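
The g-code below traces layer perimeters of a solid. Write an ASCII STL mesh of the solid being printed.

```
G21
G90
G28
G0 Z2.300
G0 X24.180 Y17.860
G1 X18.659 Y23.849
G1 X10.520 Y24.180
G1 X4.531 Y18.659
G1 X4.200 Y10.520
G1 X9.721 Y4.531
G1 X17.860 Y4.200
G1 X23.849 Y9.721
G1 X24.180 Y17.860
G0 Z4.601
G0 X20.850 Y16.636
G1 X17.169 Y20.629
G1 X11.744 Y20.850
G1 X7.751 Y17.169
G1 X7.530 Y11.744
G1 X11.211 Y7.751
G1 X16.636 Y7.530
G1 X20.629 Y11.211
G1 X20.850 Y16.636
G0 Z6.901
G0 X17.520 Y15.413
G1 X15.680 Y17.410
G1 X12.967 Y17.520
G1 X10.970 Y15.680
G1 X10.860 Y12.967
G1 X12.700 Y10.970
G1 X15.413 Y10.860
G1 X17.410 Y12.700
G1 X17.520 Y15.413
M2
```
solid part
  facet normal 0.0000 0.0000 -1.0000
    outer loop
      vertex 9.297 27.510 0.000
      vertex 20.148 27.068 0.000
      vertex 27.510 19.083 0.000
    endloop
  endfacet
  facet normal 0.0000 0.0000 -1.0000
    outer loop
      vertex 1.312 20.148 0.000
      vertex 9.297 27.510 0.000
      vertex 27.510 19.083 0.000
    endloop
  endfacet
  facet normal 0.0000 0.0000 -1.0000
    outer loop
      vertex 0.870 9.297 0.000
      vertex 1.312 20.148 0.000
      vertex 27.510 19.083 0.000
    endloop
  endfacet
  facet normal 0.0000 0.0000 -1.0000
    outer loop
      vertex 8.232 1.312 0.000
      vertex 0.870 9.297 0.000
      vertex 27.510 19.083 0.000
    endloop
  endfacet
  facet normal 0.0000 0.0000 -1.0000
    outer loop
      vertex 19.083 0.870 0.000
      vertex 8.232 1.312 0.000
      vertex 27.510 19.083 0.000
    endloop
  endfacet
  facet normal 0.0000 0.0000 -1.0000
    outer loop
      vertex 27.068 8.232 0.000
      vertex 19.083 0.870 0.000
      vertex 27.510 19.083 0.000
    endloop
  endfacet
  facet normal 0.4224 0.3894 0.8185
    outer loop
      vertex 27.510 19.083 0.000
      vertex 20.148 27.068 0.000
      vertex 14.190 14.190 9.201
    endloop
  endfacet
  facet normal 0.0234 0.5740 0.8185
    outer loop
      vertex 20.148 27.068 0.000
      vertex 9.297 27.510 0.000
      vertex 14.190 14.190 9.201
    endloop
  endfacet
  facet normal -0.3894 0.4224 0.8185
    outer loop
      vertex 9.297 27.510 0.000
      vertex 1.312 20.148 0.000
      vertex 14.190 14.190 9.201
    endloop
  endfacet
  facet normal -0.5740 0.0234 0.8185
    outer loop
      vertex 1.312 20.148 0.000
      vertex 0.870 9.297 0.000
      vertex 14.190 14.190 9.201
    endloop
  endfacet
  facet normal -0.4224 -0.3894 0.8185
    outer loop
      vertex 0.870 9.297 0.000
      vertex 8.232 1.312 0.000
      vertex 14.190 14.190 9.201
    endloop
  endfacet
  facet normal -0.0234 -0.5740 0.8185
    outer loop
      vertex 8.232 1.312 0.000
      vertex 19.083 0.870 0.000
      vertex 14.190 14.190 9.201
    endloop
  endfacet
  facet normal 0.3894 -0.4224 0.8185
    outer loop
      vertex 19.083 0.870 0.000
      vertex 27.068 8.232 0.000
      vertex 14.190 14.190 9.201
    endloop
  endfacet
  facet normal 0.5740 -0.0234 0.8185
    outer loop
      vertex 27.068 8.232 0.000
      vertex 27.510 19.083 0.000
      vertex 14.190 14.190 9.201
    endloop
  endfacet
endsolid part

The G0 Z moves step by Δz≈2.300 mm. The G1 loops shrink linearly with z, so the solid tapers from its base footprint up to z≈9.2. Closing with a flat bottom cap and the tapered top and triangulating gives 14 facets — a regular 8-sided pyramid, base circumscribed radius ≈ 14.2 mm, apex at z ≈ 9.2 mm.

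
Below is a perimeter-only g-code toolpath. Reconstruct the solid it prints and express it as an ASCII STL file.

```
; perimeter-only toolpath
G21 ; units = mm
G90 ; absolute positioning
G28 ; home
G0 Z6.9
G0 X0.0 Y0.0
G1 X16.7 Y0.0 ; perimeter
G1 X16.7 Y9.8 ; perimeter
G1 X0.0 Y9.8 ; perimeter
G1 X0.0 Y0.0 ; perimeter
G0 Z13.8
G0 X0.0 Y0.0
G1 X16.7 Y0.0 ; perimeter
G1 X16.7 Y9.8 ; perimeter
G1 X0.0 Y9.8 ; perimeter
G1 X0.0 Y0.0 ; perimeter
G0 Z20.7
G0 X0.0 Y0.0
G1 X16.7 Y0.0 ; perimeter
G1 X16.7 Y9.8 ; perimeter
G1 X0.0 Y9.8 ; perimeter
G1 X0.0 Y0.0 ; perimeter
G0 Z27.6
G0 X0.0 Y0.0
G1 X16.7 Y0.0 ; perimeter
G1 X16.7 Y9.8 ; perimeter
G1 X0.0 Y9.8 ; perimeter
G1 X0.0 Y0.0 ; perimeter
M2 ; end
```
solid part
  facet normal 0.0000 0.0000 -1.0000
    outer loop
      vertex 16.7 9.8 0.0
      vertex 16.7 0.0 0.0
      vertex 0.0 0.0 0.0
    endloop
  endfacet
  facet normal 0.0000 0.0000 -1.0000
    outer loop
      vertex 0.0 9.8 0.0
      vertex 16.7 9.8 0.0
      vertex 0.0 0.0 0.0
    endloop
  endfacet
  facet normal 0.0000 0.0000 1.0000
    outer loop
      vertex 0.0 0.0 27.6
      vertex 16.7 0.0 27.6
      vertex 16.7 9.8 27.6
    endloop
  endfacet
  facet normal 0.0000 0.0000 1.0000
    outer loop
      vertex 0.0 0.0 27.6
      vertex 16.7 9.8 27.6
      vertex 0.0 9.8 27.6
    endloop
  endfacet
  facet normal 0.0000 -1.0000 0.0000
    outer loop
      vertex 0.0 0.0 0.0
      vertex 16.7 0.0 0.0
      vertex 16.7 0.0 27.6
    endloop
  endfacet
  facet normal 0.0000 -1.0000 0.0000
    outer loop
      vertex 0.0 0.0 0.0
      vertex 16.7 0.0 27.6
      vertex 0.0 0.0 27.6
    endloop
  endfacet
  facet normal 0.0000 1.0000 0.0000
    outer loop
      vertex 16.7 9.8 27.6
      vertex 16.7 9.8 0.0
      vertex 0.0 9.8 0.0
    endloop
  endfacet
  facet normal 0.0000 1.0000 0.0000
    outer loop
      vertex 0.0 9.8 27.6
      vertex 16.7 9.8 27.6
      vertex 0.0 9.8 0.0
    endloop
  endfacet
  facet normal -1.0000 0.0000 0.0000
    outer loop
      vertex 0.0 9.8 27.6
      vertex 0.0 9.8 0.0
      vertex 0.0 0.0 0.0
    endloop
  endfacet
  facet normal -1.0000 0.0000 0.0000
    outer loop
      vertex 0.0 0.0 27.6
      vertex 0.0 9.8 27.6
      vertex 0.0 0.0 0.0
    endloop
  endfacet
  facet normal 1.0000 0.0000 0.0000
    outer loop
      vertex 16.7 0.0 0.0
      vertex 16.7 9.8 0.0
      vertex 16.7 9.8 27.6
    endloop
  endfacet
  facet normal 1.0000 0.0000 0.0000
    outer loop
      vertex 16.7 0.0 0.0
      vertex 16.7 9.8 27.6
      vertex 16.7 0.0 27.6
    endloop
  endfacet
endsolid part

The G0 Z moves step by Δz≈6.9 mm. Every layer's G1 loop is the same polygon, so the solid is a straight extrusion of it from z=0 to z≈27.6. Closing with flat bottom and top caps and triangulating gives 12 facets — a rectangular box, roughly 16.7 × 9.8 mm footprint and 27.6 mm tall.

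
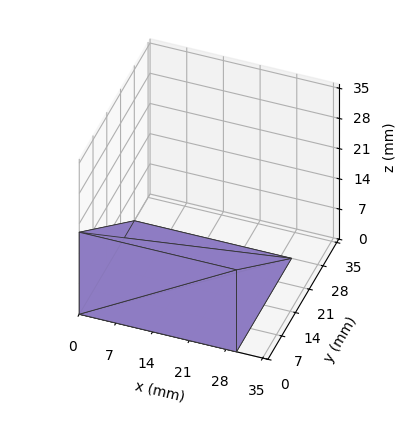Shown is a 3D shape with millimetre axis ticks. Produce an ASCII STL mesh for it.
Reading the render: the shape is a wedge (ramp): 30 × 28 mm base, rising to 19 mm along the y=0 edge and sloping linearly to z=0 at y=28 (dimensions read to the nearest mm from the axis ticks). For the STL, each face is triangulated and given an outward normal.

solid part
  facet normal 0.0000 0.0000 -1.0000
    outer loop
      vertex 30.00 28.00 0.00
      vertex 30.00 0.00 0.00
      vertex 0.00 0.00 0.00
    endloop
  endfacet
  facet normal 0.0000 0.0000 -1.0000
    outer loop
      vertex 0.00 28.00 0.00
      vertex 30.00 28.00 0.00
      vertex 0.00 0.00 0.00
    endloop
  endfacet
  facet normal 0.0000 -1.0000 0.0000
    outer loop
      vertex 0.00 0.00 0.00
      vertex 30.00 0.00 0.00
      vertex 30.00 0.00 19.00
    endloop
  endfacet
  facet normal 0.0000 -1.0000 0.0000
    outer loop
      vertex 0.00 0.00 0.00
      vertex 30.00 0.00 19.00
      vertex 0.00 0.00 19.00
    endloop
  endfacet
  facet normal 0.0000 0.5615 0.8275
    outer loop
      vertex 0.00 0.00 19.00
      vertex 30.00 0.00 19.00
      vertex 30.00 28.00 0.00
    endloop
  endfacet
  facet normal 0.0000 0.5615 0.8275
    outer loop
      vertex 0.00 0.00 19.00
      vertex 30.00 28.00 0.00
      vertex 0.00 28.00 0.00
    endloop
  endfacet
  facet normal -1.0000 0.0000 0.0000
    outer loop
      vertex 0.00 0.00 19.00
      vertex 0.00 28.00 0.00
      vertex 0.00 0.00 0.00
    endloop
  endfacet
  facet normal 1.0000 0.0000 0.0000
    outer loop
      vertex 30.00 0.00 0.00
      vertex 30.00 28.00 0.00
      vertex 30.00 0.00 19.00
    endloop
  endfacet
endsolid part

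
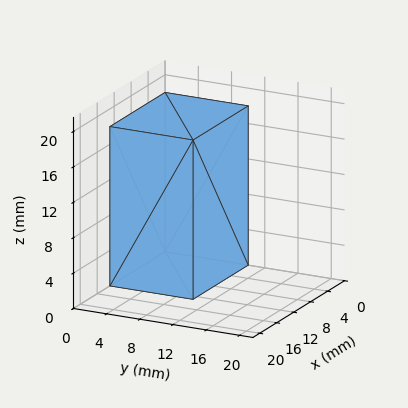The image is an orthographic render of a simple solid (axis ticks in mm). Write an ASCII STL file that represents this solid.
Reading the render: the shape is a rectangular box, roughly 13 × 10 mm footprint and 18 mm tall (dimensions read to the nearest mm from the axis ticks). For the STL, each face is triangulated and given an outward normal.

solid part
  facet normal 0.0000 0.0000 -1.0000
    outer loop
      vertex 13.000 10.000 0.000
      vertex 13.000 0.000 0.000
      vertex 0.000 0.000 0.000
    endloop
  endfacet
  facet normal 0.0000 0.0000 -1.0000
    outer loop
      vertex 0.000 10.000 0.000
      vertex 13.000 10.000 0.000
      vertex 0.000 0.000 0.000
    endloop
  endfacet
  facet normal 0.0000 0.0000 1.0000
    outer loop
      vertex 0.000 0.000 18.000
      vertex 13.000 0.000 18.000
      vertex 13.000 10.000 18.000
    endloop
  endfacet
  facet normal 0.0000 0.0000 1.0000
    outer loop
      vertex 0.000 0.000 18.000
      vertex 13.000 10.000 18.000
      vertex 0.000 10.000 18.000
    endloop
  endfacet
  facet normal 0.0000 -1.0000 0.0000
    outer loop
      vertex 0.000 0.000 0.000
      vertex 13.000 0.000 0.000
      vertex 13.000 0.000 18.000
    endloop
  endfacet
  facet normal 0.0000 -1.0000 0.0000
    outer loop
      vertex 0.000 0.000 0.000
      vertex 13.000 0.000 18.000
      vertex 0.000 0.000 18.000
    endloop
  endfacet
  facet normal 0.0000 1.0000 0.0000
    outer loop
      vertex 13.000 10.000 18.000
      vertex 13.000 10.000 0.000
      vertex 0.000 10.000 0.000
    endloop
  endfacet
  facet normal 0.0000 1.0000 0.0000
    outer loop
      vertex 0.000 10.000 18.000
      vertex 13.000 10.000 18.000
      vertex 0.000 10.000 0.000
    endloop
  endfacet
  facet normal -1.0000 0.0000 0.0000
    outer loop
      vertex 0.000 10.000 18.000
      vertex 0.000 10.000 0.000
      vertex 0.000 0.000 0.000
    endloop
  endfacet
  facet normal -1.0000 0.0000 0.0000
    outer loop
      vertex 0.000 0.000 18.000
      vertex 0.000 10.000 18.000
      vertex 0.000 0.000 0.000
    endloop
  endfacet
  facet normal 1.0000 0.0000 0.0000
    outer loop
      vertex 13.000 0.000 0.000
      vertex 13.000 10.000 0.000
      vertex 13.000 10.000 18.000
    endloop
  endfacet
  facet normal 1.0000 0.0000 0.0000
    outer loop
      vertex 13.000 0.000 0.000
      vertex 13.000 10.000 18.000
      vertex 13.000 0.000 18.000
    endloop
  endfacet
endsolid part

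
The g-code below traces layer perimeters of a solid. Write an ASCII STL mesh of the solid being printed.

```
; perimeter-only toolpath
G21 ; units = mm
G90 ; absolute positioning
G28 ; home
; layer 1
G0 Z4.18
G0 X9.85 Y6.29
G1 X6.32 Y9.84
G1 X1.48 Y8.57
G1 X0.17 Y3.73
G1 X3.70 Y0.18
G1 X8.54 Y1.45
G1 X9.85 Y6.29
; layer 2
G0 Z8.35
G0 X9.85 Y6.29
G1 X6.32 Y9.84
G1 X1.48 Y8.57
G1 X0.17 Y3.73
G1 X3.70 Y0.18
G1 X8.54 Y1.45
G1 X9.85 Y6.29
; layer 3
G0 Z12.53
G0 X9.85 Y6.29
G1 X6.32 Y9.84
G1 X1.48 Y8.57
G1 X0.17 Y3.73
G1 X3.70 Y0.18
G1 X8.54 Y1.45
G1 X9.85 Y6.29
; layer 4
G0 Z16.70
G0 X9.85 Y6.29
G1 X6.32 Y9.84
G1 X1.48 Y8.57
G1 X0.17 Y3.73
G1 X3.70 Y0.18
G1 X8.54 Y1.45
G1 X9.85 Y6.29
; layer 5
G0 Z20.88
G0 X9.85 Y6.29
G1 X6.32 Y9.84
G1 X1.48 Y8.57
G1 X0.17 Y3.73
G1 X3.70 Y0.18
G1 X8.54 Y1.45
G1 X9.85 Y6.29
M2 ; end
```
solid part
  facet normal 0.0000 0.0000 -1.0000
    outer loop
      vertex 1.48 8.57 0.00
      vertex 6.32 9.84 0.00
      vertex 9.85 6.29 0.00
    endloop
  endfacet
  facet normal 0.0000 0.0000 -1.0000
    outer loop
      vertex 0.17 3.73 0.00
      vertex 1.48 8.57 0.00
      vertex 9.85 6.29 0.00
    endloop
  endfacet
  facet normal 0.0000 0.0000 -1.0000
    outer loop
      vertex 3.70 0.18 0.00
      vertex 0.17 3.73 0.00
      vertex 9.85 6.29 0.00
    endloop
  endfacet
  facet normal 0.0000 0.0000 -1.0000
    outer loop
      vertex 8.54 1.45 0.00
      vertex 3.70 0.18 0.00
      vertex 9.85 6.29 0.00
    endloop
  endfacet
  facet normal 0.0000 0.0000 1.0000
    outer loop
      vertex 9.85 6.29 20.88
      vertex 6.32 9.84 20.88
      vertex 1.48 8.57 20.88
    endloop
  endfacet
  facet normal 0.0000 0.0000 1.0000
    outer loop
      vertex 9.85 6.29 20.88
      vertex 1.48 8.57 20.88
      vertex 0.17 3.73 20.88
    endloop
  endfacet
  facet normal 0.0000 0.0000 1.0000
    outer loop
      vertex 9.85 6.29 20.88
      vertex 0.17 3.73 20.88
      vertex 3.70 0.18 20.88
    endloop
  endfacet
  facet normal 0.0000 0.0000 1.0000
    outer loop
      vertex 9.85 6.29 20.88
      vertex 3.70 0.18 20.88
      vertex 8.54 1.45 20.88
    endloop
  endfacet
  facet normal 0.7091 0.7051 0.0000
    outer loop
      vertex 9.85 6.29 0.00
      vertex 6.32 9.84 0.00
      vertex 6.32 9.84 20.88
    endloop
  endfacet
  facet normal 0.7091 0.7051 0.0000
    outer loop
      vertex 9.85 6.29 0.00
      vertex 6.32 9.84 20.88
      vertex 9.85 6.29 20.88
    endloop
  endfacet
  facet normal -0.2538 0.9673 0.0000
    outer loop
      vertex 6.32 9.84 0.00
      vertex 1.48 8.57 0.00
      vertex 1.48 8.57 20.88
    endloop
  endfacet
  facet normal -0.2538 0.9673 0.0000
    outer loop
      vertex 6.32 9.84 0.00
      vertex 1.48 8.57 20.88
      vertex 6.32 9.84 20.88
    endloop
  endfacet
  facet normal -0.9653 0.2613 0.0000
    outer loop
      vertex 1.48 8.57 0.00
      vertex 0.17 3.73 0.00
      vertex 0.17 3.73 20.88
    endloop
  endfacet
  facet normal -0.9653 0.2613 0.0000
    outer loop
      vertex 1.48 8.57 0.00
      vertex 0.17 3.73 20.88
      vertex 1.48 8.57 20.88
    endloop
  endfacet
  facet normal -0.7091 -0.7051 0.0000
    outer loop
      vertex 0.17 3.73 0.00
      vertex 3.70 0.18 0.00
      vertex 3.70 0.18 20.88
    endloop
  endfacet
  facet normal -0.7091 -0.7051 0.0000
    outer loop
      vertex 0.17 3.73 0.00
      vertex 3.70 0.18 20.88
      vertex 0.17 3.73 20.88
    endloop
  endfacet
  facet normal 0.2538 -0.9673 0.0000
    outer loop
      vertex 3.70 0.18 0.00
      vertex 8.54 1.45 0.00
      vertex 8.54 1.45 20.88
    endloop
  endfacet
  facet normal 0.2538 -0.9673 0.0000
    outer loop
      vertex 3.70 0.18 0.00
      vertex 8.54 1.45 20.88
      vertex 3.70 0.18 20.88
    endloop
  endfacet
  facet normal 0.9653 -0.2613 0.0000
    outer loop
      vertex 8.54 1.45 0.00
      vertex 9.85 6.29 0.00
      vertex 9.85 6.29 20.88
    endloop
  endfacet
  facet normal 0.9653 -0.2613 0.0000
    outer loop
      vertex 8.54 1.45 0.00
      vertex 9.85 6.29 20.88
      vertex 8.54 1.45 20.88
    endloop
  endfacet
endsolid part

The G0 Z moves step by Δz≈4.18 mm. Every layer's G1 loop is the same polygon, so the solid is a straight extrusion of it from z=0 to z≈20.9. Closing with flat bottom and top caps and triangulating gives 20 facets — a regular 6-sided prism (a cylinder approximated with 6 flat sides), circumscribed radius ≈ 5.01 mm, height ≈ 20.9 mm.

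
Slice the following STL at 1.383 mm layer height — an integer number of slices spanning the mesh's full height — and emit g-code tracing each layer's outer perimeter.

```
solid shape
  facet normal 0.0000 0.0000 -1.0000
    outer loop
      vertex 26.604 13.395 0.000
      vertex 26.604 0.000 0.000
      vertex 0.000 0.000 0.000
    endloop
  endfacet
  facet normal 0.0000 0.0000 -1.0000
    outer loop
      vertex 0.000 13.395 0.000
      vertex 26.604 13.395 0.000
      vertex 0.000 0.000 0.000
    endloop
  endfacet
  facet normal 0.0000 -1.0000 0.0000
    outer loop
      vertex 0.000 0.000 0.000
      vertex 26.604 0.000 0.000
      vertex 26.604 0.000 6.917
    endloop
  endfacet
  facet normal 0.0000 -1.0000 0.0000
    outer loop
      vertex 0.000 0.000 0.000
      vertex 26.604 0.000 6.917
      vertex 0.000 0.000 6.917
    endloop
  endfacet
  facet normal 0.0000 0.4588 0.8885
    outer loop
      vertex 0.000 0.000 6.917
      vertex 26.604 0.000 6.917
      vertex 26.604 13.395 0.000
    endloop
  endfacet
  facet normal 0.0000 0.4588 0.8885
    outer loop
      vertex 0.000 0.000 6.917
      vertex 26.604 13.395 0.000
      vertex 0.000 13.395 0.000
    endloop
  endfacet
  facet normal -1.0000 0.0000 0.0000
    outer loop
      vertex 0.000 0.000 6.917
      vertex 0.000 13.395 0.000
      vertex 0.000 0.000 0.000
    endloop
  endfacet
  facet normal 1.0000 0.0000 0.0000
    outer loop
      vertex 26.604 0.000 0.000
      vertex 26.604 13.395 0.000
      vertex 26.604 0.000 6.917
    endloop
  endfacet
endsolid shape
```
; perimeter-only toolpath
G21 ; units = mm
G90 ; absolute positioning
G28 ; home
; layer 1
G0 Z1.383
G0 X0.000 Y0.000
G1 X26.604 Y0.000
G1 X26.604 Y10.716
G1 X0.000 Y10.716
G1 X0.000 Y0.000
; layer 2
G0 Z2.767
G0 X0.000 Y0.000
G1 X26.604 Y0.000
G1 X26.604 Y8.037
G1 X0.000 Y8.037
G1 X0.000 Y0.000
; layer 3
G0 Z4.150
G0 X0.000 Y0.000
G1 X26.604 Y0.000
G1 X26.604 Y5.358
G1 X0.000 Y5.358
G1 X0.000 Y0.000
; layer 4
G0 Z5.534
G0 X0.000 Y0.000
G1 X26.604 Y0.000
G1 X26.604 Y2.679
G1 X0.000 Y2.679
G1 X0.000 Y0.000
M2 ; end

The solid is a wedge (ramp): 26.6 × 13.4 mm base, rising to 6.92 mm along the y=0 edge and sloping linearly to z=0 at y=13.4. Slicing at Δz = 1.383 mm — 5 equal slices spanning the solid's height, so layer i sits at z = i·h/5 — gives 4 non-empty perimeters. Each is a 4-segment closed polygon; G0 lifts to the layer z and rapids to the start vertex, then G1 traces the edges. The cross-section shrinks linearly with z (the slice at the apex is degenerate and omitted).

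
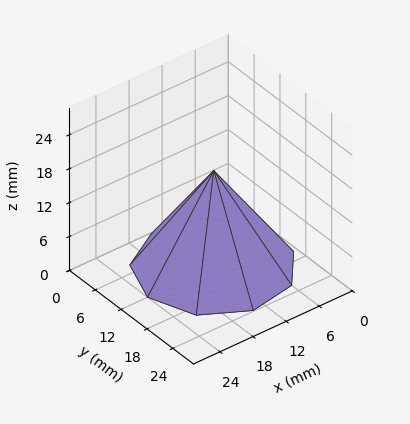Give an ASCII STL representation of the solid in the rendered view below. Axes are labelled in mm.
Reading the render: the shape is a regular 9-sided pyramid, base circumscribed radius ≈ 12 mm, apex at z ≈ 17 mm (dimensions read to the nearest mm from the axis ticks). For the STL, each face is triangulated and given an outward normal.

solid part
  facet normal 0.0000 0.0000 -1.0000
    outer loop
      vertex 14.084 23.818 0.000
      vertex 21.193 19.713 0.000
      vertex 24.000 12.000 0.000
    endloop
  endfacet
  facet normal 0.0000 0.0000 -1.0000
    outer loop
      vertex 6.000 22.392 0.000
      vertex 14.084 23.818 0.000
      vertex 24.000 12.000 0.000
    endloop
  endfacet
  facet normal 0.0000 0.0000 -1.0000
    outer loop
      vertex 0.724 16.104 0.000
      vertex 6.000 22.392 0.000
      vertex 24.000 12.000 0.000
    endloop
  endfacet
  facet normal 0.0000 0.0000 -1.0000
    outer loop
      vertex 0.724 7.896 0.000
      vertex 0.724 16.104 0.000
      vertex 24.000 12.000 0.000
    endloop
  endfacet
  facet normal 0.0000 0.0000 -1.0000
    outer loop
      vertex 6.000 1.608 0.000
      vertex 0.724 7.896 0.000
      vertex 24.000 12.000 0.000
    endloop
  endfacet
  facet normal 0.0000 0.0000 -1.0000
    outer loop
      vertex 14.084 0.182 0.000
      vertex 6.000 1.608 0.000
      vertex 24.000 12.000 0.000
    endloop
  endfacet
  facet normal 0.0000 0.0000 -1.0000
    outer loop
      vertex 21.193 4.287 0.000
      vertex 14.084 0.182 0.000
      vertex 24.000 12.000 0.000
    endloop
  endfacet
  facet normal 0.7831 0.2850 0.5528
    outer loop
      vertex 24.000 12.000 0.000
      vertex 21.193 19.713 0.000
      vertex 12.000 12.000 17.000
    endloop
  endfacet
  facet normal 0.4167 0.7217 0.5528
    outer loop
      vertex 21.193 19.713 0.000
      vertex 14.084 23.818 0.000
      vertex 12.000 12.000 17.000
    endloop
  endfacet
  facet normal -0.1448 0.8207 0.5528
    outer loop
      vertex 14.084 23.818 0.000
      vertex 6.000 22.392 0.000
      vertex 12.000 12.000 17.000
    endloop
  endfacet
  facet normal -0.6384 0.5356 0.5528
    outer loop
      vertex 6.000 22.392 0.000
      vertex 0.724 16.104 0.000
      vertex 12.000 12.000 17.000
    endloop
  endfacet
  facet normal -0.8333 0.0000 0.5528
    outer loop
      vertex 0.724 16.104 0.000
      vertex 0.724 7.896 0.000
      vertex 12.000 12.000 17.000
    endloop
  endfacet
  facet normal -0.6384 -0.5356 0.5528
    outer loop
      vertex 0.724 7.896 0.000
      vertex 6.000 1.608 0.000
      vertex 12.000 12.000 17.000
    endloop
  endfacet
  facet normal -0.1448 -0.8207 0.5528
    outer loop
      vertex 6.000 1.608 0.000
      vertex 14.084 0.182 0.000
      vertex 12.000 12.000 17.000
    endloop
  endfacet
  facet normal 0.4167 -0.7217 0.5528
    outer loop
      vertex 14.084 0.182 0.000
      vertex 21.193 4.287 0.000
      vertex 12.000 12.000 17.000
    endloop
  endfacet
  facet normal 0.7831 -0.2850 0.5528
    outer loop
      vertex 21.193 4.287 0.000
      vertex 24.000 12.000 0.000
      vertex 12.000 12.000 17.000
    endloop
  endfacet
endsolid part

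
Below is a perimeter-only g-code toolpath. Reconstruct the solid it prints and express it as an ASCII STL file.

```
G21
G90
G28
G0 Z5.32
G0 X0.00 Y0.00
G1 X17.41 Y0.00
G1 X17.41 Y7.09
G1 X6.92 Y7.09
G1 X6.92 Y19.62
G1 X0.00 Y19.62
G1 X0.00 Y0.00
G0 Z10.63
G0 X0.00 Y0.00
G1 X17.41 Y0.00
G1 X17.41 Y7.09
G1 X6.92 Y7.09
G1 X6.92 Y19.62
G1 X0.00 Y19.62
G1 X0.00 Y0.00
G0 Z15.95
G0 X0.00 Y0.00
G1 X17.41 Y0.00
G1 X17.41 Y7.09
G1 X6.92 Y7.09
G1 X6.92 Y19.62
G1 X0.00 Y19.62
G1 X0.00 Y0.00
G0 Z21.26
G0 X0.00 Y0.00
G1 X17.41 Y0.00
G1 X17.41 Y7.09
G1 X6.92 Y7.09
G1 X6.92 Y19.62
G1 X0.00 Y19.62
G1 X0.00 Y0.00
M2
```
solid part
  facet normal 0.0000 0.0000 -1.0000
    outer loop
      vertex 17.41 7.09 0.00
      vertex 17.41 0.00 0.00
      vertex 0.00 0.00 0.00
    endloop
  endfacet
  facet normal 0.0000 0.0000 -1.0000
    outer loop
      vertex 6.92 7.09 0.00
      vertex 17.41 7.09 0.00
      vertex 0.00 0.00 0.00
    endloop
  endfacet
  facet normal 0.0000 0.0000 -1.0000
    outer loop
      vertex 6.92 19.62 0.00
      vertex 6.92 7.09 0.00
      vertex 0.00 0.00 0.00
    endloop
  endfacet
  facet normal 0.0000 0.0000 -1.0000
    outer loop
      vertex 0.00 19.62 0.00
      vertex 6.92 19.62 0.00
      vertex 0.00 0.00 0.00
    endloop
  endfacet
  facet normal 0.0000 0.0000 1.0000
    outer loop
      vertex 0.00 0.00 21.26
      vertex 17.41 0.00 21.26
      vertex 17.41 7.09 21.26
    endloop
  endfacet
  facet normal 0.0000 0.0000 1.0000
    outer loop
      vertex 0.00 0.00 21.26
      vertex 17.41 7.09 21.26
      vertex 6.92 7.09 21.26
    endloop
  endfacet
  facet normal 0.0000 0.0000 1.0000
    outer loop
      vertex 0.00 0.00 21.26
      vertex 6.92 7.09 21.26
      vertex 6.92 19.62 21.26
    endloop
  endfacet
  facet normal 0.0000 0.0000 1.0000
    outer loop
      vertex 0.00 0.00 21.26
      vertex 6.92 19.62 21.26
      vertex 0.00 19.62 21.26
    endloop
  endfacet
  facet normal 0.0000 -1.0000 0.0000
    outer loop
      vertex 0.00 0.00 0.00
      vertex 17.41 0.00 0.00
      vertex 17.41 0.00 21.26
    endloop
  endfacet
  facet normal 0.0000 -1.0000 0.0000
    outer loop
      vertex 0.00 0.00 0.00
      vertex 17.41 0.00 21.26
      vertex 0.00 0.00 21.26
    endloop
  endfacet
  facet normal 1.0000 0.0000 0.0000
    outer loop
      vertex 17.41 0.00 0.00
      vertex 17.41 7.09 0.00
      vertex 17.41 7.09 21.26
    endloop
  endfacet
  facet normal 1.0000 0.0000 0.0000
    outer loop
      vertex 17.41 0.00 0.00
      vertex 17.41 7.09 21.26
      vertex 17.41 0.00 21.26
    endloop
  endfacet
  facet normal 0.0000 1.0000 0.0000
    outer loop
      vertex 17.41 7.09 0.00
      vertex 6.92 7.09 0.00
      vertex 6.92 7.09 21.26
    endloop
  endfacet
  facet normal 0.0000 1.0000 0.0000
    outer loop
      vertex 17.41 7.09 0.00
      vertex 6.92 7.09 21.26
      vertex 17.41 7.09 21.26
    endloop
  endfacet
  facet normal 1.0000 0.0000 0.0000
    outer loop
      vertex 6.92 7.09 0.00
      vertex 6.92 19.62 0.00
      vertex 6.92 19.62 21.26
    endloop
  endfacet
  facet normal 1.0000 0.0000 0.0000
    outer loop
      vertex 6.92 7.09 0.00
      vertex 6.92 19.62 21.26
      vertex 6.92 7.09 21.26
    endloop
  endfacet
  facet normal 0.0000 1.0000 0.0000
    outer loop
      vertex 6.92 19.62 0.00
      vertex 0.00 19.62 0.00
      vertex 0.00 19.62 21.26
    endloop
  endfacet
  facet normal 0.0000 1.0000 0.0000
    outer loop
      vertex 6.92 19.62 0.00
      vertex 0.00 19.62 21.26
      vertex 6.92 19.62 21.26
    endloop
  endfacet
  facet normal -1.0000 0.0000 0.0000
    outer loop
      vertex 0.00 19.62 0.00
      vertex 0.00 0.00 0.00
      vertex 0.00 0.00 21.26
    endloop
  endfacet
  facet normal -1.0000 0.0000 0.0000
    outer loop
      vertex 0.00 19.62 0.00
      vertex 0.00 0.00 21.26
      vertex 0.00 19.62 21.26
    endloop
  endfacet
endsolid part

The G0 Z moves step by Δz≈5.32 mm. Every layer's G1 loop is the same polygon, so the solid is a straight extrusion of it from z=0 to z≈21.3. Closing with flat bottom and top caps and triangulating gives 20 facets — an L-shaped prism: outer 17.4 × 19.6 mm, arm thicknesses ≈ 7.09 mm (horizontal) and 6.92 mm (vertical), extruded 21.3 mm in z.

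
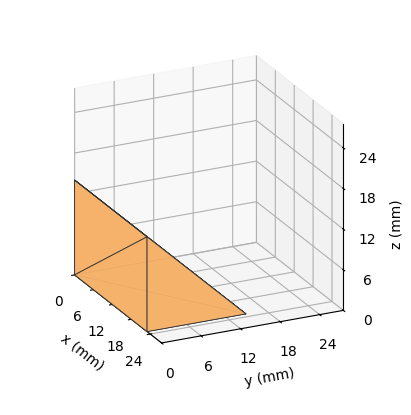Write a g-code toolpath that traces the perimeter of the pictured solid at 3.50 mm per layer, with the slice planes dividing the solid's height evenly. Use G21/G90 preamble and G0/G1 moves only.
Reading the render: the shape is a wedge (ramp): 23 × 15 mm base, rising to 14 mm along the y=0 edge and sloping linearly to z=0 at y=15 (dimensions read to the nearest mm from the axis ticks). For the g-code, the solid's height is divided into equal slices at the stated Δz and each level perimeter traced with G1 moves after a G0 lift.

; perimeter-only toolpath
G21 ; units = mm
G90 ; absolute positioning
G28 ; home
; layer 1
G0 Z3.50
G0 X0.00 Y0.00
G1 X23.00 Y0.00
G1 X23.00 Y11.25
G1 X0.00 Y11.25
G1 X0.00 Y0.00
; layer 2
G0 Z7.00
G0 X0.00 Y0.00
G1 X23.00 Y0.00
G1 X23.00 Y7.50
G1 X0.00 Y7.50
G1 X0.00 Y0.00
; layer 3
G0 Z10.50
G0 X0.00 Y0.00
G1 X23.00 Y0.00
G1 X23.00 Y3.75
G1 X0.00 Y3.75
G1 X0.00 Y0.00
M2 ; end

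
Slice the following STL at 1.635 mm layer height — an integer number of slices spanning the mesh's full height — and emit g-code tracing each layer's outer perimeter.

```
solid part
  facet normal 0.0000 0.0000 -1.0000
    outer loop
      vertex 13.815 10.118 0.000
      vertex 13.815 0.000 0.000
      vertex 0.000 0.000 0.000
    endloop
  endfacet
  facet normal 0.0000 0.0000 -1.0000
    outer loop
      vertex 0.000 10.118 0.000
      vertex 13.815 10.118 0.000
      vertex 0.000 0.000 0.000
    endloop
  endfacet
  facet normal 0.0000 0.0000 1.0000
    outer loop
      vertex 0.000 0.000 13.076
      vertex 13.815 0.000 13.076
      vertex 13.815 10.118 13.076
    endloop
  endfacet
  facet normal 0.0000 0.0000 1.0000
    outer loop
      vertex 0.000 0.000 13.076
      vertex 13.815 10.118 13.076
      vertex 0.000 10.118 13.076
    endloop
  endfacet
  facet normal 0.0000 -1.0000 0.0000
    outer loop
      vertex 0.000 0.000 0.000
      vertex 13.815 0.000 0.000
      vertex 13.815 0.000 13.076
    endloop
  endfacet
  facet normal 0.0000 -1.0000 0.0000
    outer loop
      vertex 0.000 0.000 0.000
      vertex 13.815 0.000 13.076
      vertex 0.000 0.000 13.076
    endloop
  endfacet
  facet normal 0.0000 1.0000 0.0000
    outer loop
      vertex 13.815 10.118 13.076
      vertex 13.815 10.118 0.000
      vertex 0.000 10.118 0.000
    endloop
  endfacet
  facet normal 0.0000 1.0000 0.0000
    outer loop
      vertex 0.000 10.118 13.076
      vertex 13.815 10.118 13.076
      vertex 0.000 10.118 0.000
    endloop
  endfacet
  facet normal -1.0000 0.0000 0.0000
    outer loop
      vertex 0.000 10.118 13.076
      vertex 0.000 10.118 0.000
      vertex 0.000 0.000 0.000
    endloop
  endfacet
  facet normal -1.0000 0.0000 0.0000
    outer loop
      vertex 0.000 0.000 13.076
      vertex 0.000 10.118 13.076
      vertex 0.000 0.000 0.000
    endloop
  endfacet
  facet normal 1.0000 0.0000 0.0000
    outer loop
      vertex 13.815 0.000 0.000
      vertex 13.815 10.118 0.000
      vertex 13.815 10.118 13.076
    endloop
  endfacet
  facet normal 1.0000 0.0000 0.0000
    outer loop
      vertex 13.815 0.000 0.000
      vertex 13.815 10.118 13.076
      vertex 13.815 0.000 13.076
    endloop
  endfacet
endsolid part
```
; perimeter-only toolpath
G21 ; units = mm
G90 ; absolute positioning
G28 ; home
; layer 1
G0 Z1.635
G0 X0.000 Y0.000
G1 X13.815 Y0.000
G1 X13.815 Y10.118
G1 X0.000 Y10.118
G1 X0.000 Y0.000
; layer 2
G0 Z3.269
G0 X0.000 Y0.000
G1 X13.815 Y0.000
G1 X13.815 Y10.118
G1 X0.000 Y10.118
G1 X0.000 Y0.000
; layer 3
G0 Z4.904
G0 X0.000 Y0.000
G1 X13.815 Y0.000
G1 X13.815 Y10.118
G1 X0.000 Y10.118
G1 X0.000 Y0.000
; layer 4
G0 Z6.538
G0 X0.000 Y0.000
G1 X13.815 Y0.000
G1 X13.815 Y10.118
G1 X0.000 Y10.118
G1 X0.000 Y0.000
; layer 5
G0 Z8.172
G0 X0.000 Y0.000
G1 X13.815 Y0.000
G1 X13.815 Y10.118
G1 X0.000 Y10.118
G1 X0.000 Y0.000
; layer 6
G0 Z9.807
G0 X0.000 Y0.000
G1 X13.815 Y0.000
G1 X13.815 Y10.118
G1 X0.000 Y10.118
G1 X0.000 Y0.000
; layer 7
G0 Z11.442
G0 X0.000 Y0.000
G1 X13.815 Y0.000
G1 X13.815 Y10.118
G1 X0.000 Y10.118
G1 X0.000 Y0.000
; layer 8
G0 Z13.076
G0 X0.000 Y0.000
G1 X13.815 Y0.000
G1 X13.815 Y10.118
G1 X0.000 Y10.118
G1 X0.000 Y0.000
M2 ; end

The solid is a rectangular box, roughly 13.8 × 10.1 mm footprint and 13.1 mm tall. Slicing at Δz = 1.635 mm — 8 equal slices spanning the solid's height, so layer i sits at z = i·h/8 — gives 8 non-empty perimeters. Each is a 4-segment closed polygon; G0 lifts to the layer z and rapids to the start vertex, then G1 traces the edges.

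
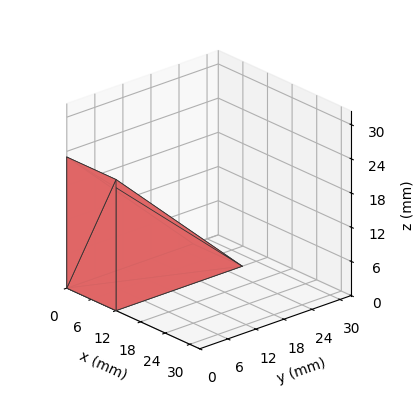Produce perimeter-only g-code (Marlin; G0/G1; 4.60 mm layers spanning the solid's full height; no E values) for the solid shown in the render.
Reading the render: the shape is a wedge (ramp): 12 × 27 mm base, rising to 23 mm along the y=0 edge and sloping linearly to z=0 at y=27 (dimensions read to the nearest mm from the axis ticks). For the g-code, the solid's height is divided into equal slices at the stated Δz and each level perimeter traced with G1 moves after a G0 lift.

; perimeter-only toolpath
G21 ; units = mm
G90 ; absolute positioning
G28 ; home
; layer 1
G0 Z4.60
G0 X0.00 Y0.00
G1 X12.00 Y0.00
G1 X12.00 Y21.60
G1 X0.00 Y21.60
G1 X0.00 Y0.00
; layer 2
G0 Z9.20
G0 X0.00 Y0.00
G1 X12.00 Y0.00
G1 X12.00 Y16.20
G1 X0.00 Y16.20
G1 X0.00 Y0.00
; layer 3
G0 Z13.80
G0 X0.00 Y0.00
G1 X12.00 Y0.00
G1 X12.00 Y10.80
G1 X0.00 Y10.80
G1 X0.00 Y0.00
; layer 4
G0 Z18.40
G0 X0.00 Y0.00
G1 X12.00 Y0.00
G1 X12.00 Y5.40
G1 X0.00 Y5.40
G1 X0.00 Y0.00
M2 ; end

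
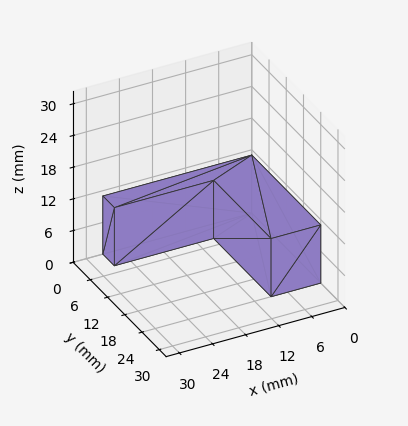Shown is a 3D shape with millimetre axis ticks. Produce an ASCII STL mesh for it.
Reading the render: the shape is an L-shaped prism: outer 27 × 24 mm, arm thicknesses ≈ 4 mm (horizontal) and 9 mm (vertical), extruded 11 mm in z (dimensions read to the nearest mm from the axis ticks). For the STL, each face is triangulated and given an outward normal.

solid part
  facet normal 0.0000 0.0000 -1.0000
    outer loop
      vertex 27.0 4.0 0.0
      vertex 27.0 0.0 0.0
      vertex 0.0 0.0 0.0
    endloop
  endfacet
  facet normal 0.0000 0.0000 -1.0000
    outer loop
      vertex 9.0 4.0 0.0
      vertex 27.0 4.0 0.0
      vertex 0.0 0.0 0.0
    endloop
  endfacet
  facet normal 0.0000 0.0000 -1.0000
    outer loop
      vertex 9.0 24.0 0.0
      vertex 9.0 4.0 0.0
      vertex 0.0 0.0 0.0
    endloop
  endfacet
  facet normal 0.0000 0.0000 -1.0000
    outer loop
      vertex 0.0 24.0 0.0
      vertex 9.0 24.0 0.0
      vertex 0.0 0.0 0.0
    endloop
  endfacet
  facet normal 0.0000 0.0000 1.0000
    outer loop
      vertex 0.0 0.0 11.0
      vertex 27.0 0.0 11.0
      vertex 27.0 4.0 11.0
    endloop
  endfacet
  facet normal 0.0000 0.0000 1.0000
    outer loop
      vertex 0.0 0.0 11.0
      vertex 27.0 4.0 11.0
      vertex 9.0 4.0 11.0
    endloop
  endfacet
  facet normal 0.0000 0.0000 1.0000
    outer loop
      vertex 0.0 0.0 11.0
      vertex 9.0 4.0 11.0
      vertex 9.0 24.0 11.0
    endloop
  endfacet
  facet normal 0.0000 0.0000 1.0000
    outer loop
      vertex 0.0 0.0 11.0
      vertex 9.0 24.0 11.0
      vertex 0.0 24.0 11.0
    endloop
  endfacet
  facet normal 0.0000 -1.0000 0.0000
    outer loop
      vertex 0.0 0.0 0.0
      vertex 27.0 0.0 0.0
      vertex 27.0 0.0 11.0
    endloop
  endfacet
  facet normal 0.0000 -1.0000 0.0000
    outer loop
      vertex 0.0 0.0 0.0
      vertex 27.0 0.0 11.0
      vertex 0.0 0.0 11.0
    endloop
  endfacet
  facet normal 1.0000 0.0000 0.0000
    outer loop
      vertex 27.0 0.0 0.0
      vertex 27.0 4.0 0.0
      vertex 27.0 4.0 11.0
    endloop
  endfacet
  facet normal 1.0000 0.0000 0.0000
    outer loop
      vertex 27.0 0.0 0.0
      vertex 27.0 4.0 11.0
      vertex 27.0 0.0 11.0
    endloop
  endfacet
  facet normal 0.0000 1.0000 0.0000
    outer loop
      vertex 27.0 4.0 0.0
      vertex 9.0 4.0 0.0
      vertex 9.0 4.0 11.0
    endloop
  endfacet
  facet normal 0.0000 1.0000 0.0000
    outer loop
      vertex 27.0 4.0 0.0
      vertex 9.0 4.0 11.0
      vertex 27.0 4.0 11.0
    endloop
  endfacet
  facet normal 1.0000 0.0000 0.0000
    outer loop
      vertex 9.0 4.0 0.0
      vertex 9.0 24.0 0.0
      vertex 9.0 24.0 11.0
    endloop
  endfacet
  facet normal 1.0000 0.0000 0.0000
    outer loop
      vertex 9.0 4.0 0.0
      vertex 9.0 24.0 11.0
      vertex 9.0 4.0 11.0
    endloop
  endfacet
  facet normal 0.0000 1.0000 0.0000
    outer loop
      vertex 9.0 24.0 0.0
      vertex 0.0 24.0 0.0
      vertex 0.0 24.0 11.0
    endloop
  endfacet
  facet normal 0.0000 1.0000 0.0000
    outer loop
      vertex 9.0 24.0 0.0
      vertex 0.0 24.0 11.0
      vertex 9.0 24.0 11.0
    endloop
  endfacet
  facet normal -1.0000 0.0000 0.0000
    outer loop
      vertex 0.0 24.0 0.0
      vertex 0.0 0.0 0.0
      vertex 0.0 0.0 11.0
    endloop
  endfacet
  facet normal -1.0000 0.0000 0.0000
    outer loop
      vertex 0.0 24.0 0.0
      vertex 0.0 0.0 11.0
      vertex 0.0 24.0 11.0
    endloop
  endfacet
endsolid part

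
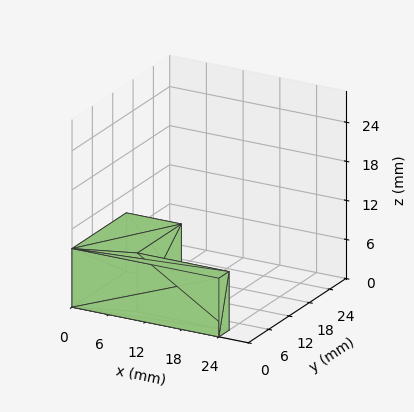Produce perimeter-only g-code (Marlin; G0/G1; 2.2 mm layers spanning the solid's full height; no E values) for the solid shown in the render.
Reading the render: the shape is an L-shaped prism: outer 24 × 16 mm, arm thicknesses ≈ 3 mm (horizontal) and 9 mm (vertical), extruded 9 mm in z (dimensions read to the nearest mm from the axis ticks). For the g-code, the solid's height is divided into equal slices at the stated Δz and each level perimeter traced with G1 moves after a G0 lift.

; perimeter-only toolpath
G21 ; units = mm
G90 ; absolute positioning
G28 ; home
; layer 1
G0 Z2.2
G0 X0.0 Y0.0
G1 X24.0 Y0.0
G1 X24.0 Y3.0
G1 X9.0 Y3.0
G1 X9.0 Y16.0
G1 X0.0 Y16.0
G1 X0.0 Y0.0
; layer 2
G0 Z4.5
G0 X0.0 Y0.0
G1 X24.0 Y0.0
G1 X24.0 Y3.0
G1 X9.0 Y3.0
G1 X9.0 Y16.0
G1 X0.0 Y16.0
G1 X0.0 Y0.0
; layer 3
G0 Z6.8
G0 X0.0 Y0.0
G1 X24.0 Y0.0
G1 X24.0 Y3.0
G1 X9.0 Y3.0
G1 X9.0 Y16.0
G1 X0.0 Y16.0
G1 X0.0 Y0.0
; layer 4
G0 Z9.0
G0 X0.0 Y0.0
G1 X24.0 Y0.0
G1 X24.0 Y3.0
G1 X9.0 Y3.0
G1 X9.0 Y16.0
G1 X0.0 Y16.0
G1 X0.0 Y0.0
M2 ; end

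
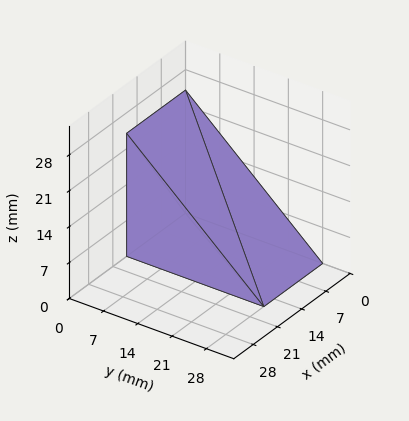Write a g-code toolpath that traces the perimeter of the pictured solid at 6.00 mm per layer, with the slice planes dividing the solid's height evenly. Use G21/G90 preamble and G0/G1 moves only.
Reading the render: the shape is a wedge (ramp): 17 × 28 mm base, rising to 24 mm along the y=0 edge and sloping linearly to z=0 at y=28 (dimensions read to the nearest mm from the axis ticks). For the g-code, the solid's height is divided into equal slices at the stated Δz and each level perimeter traced with G1 moves after a G0 lift.

; perimeter-only toolpath
G21 ; units = mm
G90 ; absolute positioning
G28 ; home
; layer 1
G0 Z6.00
G0 X0.00 Y0.00
G1 X17.00 Y0.00
G1 X17.00 Y21.00
G1 X0.00 Y21.00
G1 X0.00 Y0.00
; layer 2
G0 Z12.00
G0 X0.00 Y0.00
G1 X17.00 Y0.00
G1 X17.00 Y14.00
G1 X0.00 Y14.00
G1 X0.00 Y0.00
; layer 3
G0 Z18.00
G0 X0.00 Y0.00
G1 X17.00 Y0.00
G1 X17.00 Y7.00
G1 X0.00 Y7.00
G1 X0.00 Y0.00
M2 ; end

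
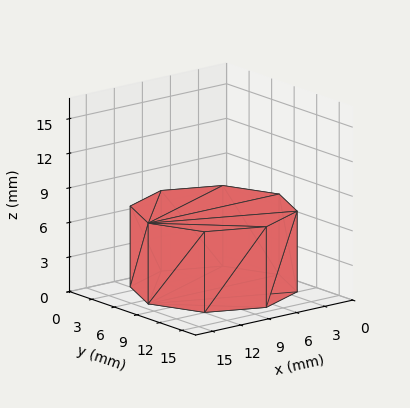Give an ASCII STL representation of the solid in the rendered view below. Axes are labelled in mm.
Reading the render: the shape is a regular 8-sided prism (a cylinder approximated with 8 flat sides), circumscribed radius ≈ 7 mm, height ≈ 7 mm (dimensions read to the nearest mm from the axis ticks). For the STL, each face is triangulated and given an outward normal.

solid part
  facet normal 0.0000 0.0000 -1.0000
    outer loop
      vertex 7.00 14.00 0.00
      vertex 11.95 11.95 0.00
      vertex 14.00 7.00 0.00
    endloop
  endfacet
  facet normal 0.0000 0.0000 -1.0000
    outer loop
      vertex 2.05 11.95 0.00
      vertex 7.00 14.00 0.00
      vertex 14.00 7.00 0.00
    endloop
  endfacet
  facet normal 0.0000 0.0000 -1.0000
    outer loop
      vertex 0.00 7.00 0.00
      vertex 2.05 11.95 0.00
      vertex 14.00 7.00 0.00
    endloop
  endfacet
  facet normal 0.0000 0.0000 -1.0000
    outer loop
      vertex 2.05 2.05 0.00
      vertex 0.00 7.00 0.00
      vertex 14.00 7.00 0.00
    endloop
  endfacet
  facet normal 0.0000 0.0000 -1.0000
    outer loop
      vertex 7.00 0.00 0.00
      vertex 2.05 2.05 0.00
      vertex 14.00 7.00 0.00
    endloop
  endfacet
  facet normal 0.0000 0.0000 -1.0000
    outer loop
      vertex 11.95 2.05 0.00
      vertex 7.00 0.00 0.00
      vertex 14.00 7.00 0.00
    endloop
  endfacet
  facet normal 0.0000 0.0000 1.0000
    outer loop
      vertex 14.00 7.00 7.00
      vertex 11.95 11.95 7.00
      vertex 7.00 14.00 7.00
    endloop
  endfacet
  facet normal 0.0000 0.0000 1.0000
    outer loop
      vertex 14.00 7.00 7.00
      vertex 7.00 14.00 7.00
      vertex 2.05 11.95 7.00
    endloop
  endfacet
  facet normal 0.0000 0.0000 1.0000
    outer loop
      vertex 14.00 7.00 7.00
      vertex 2.05 11.95 7.00
      vertex 0.00 7.00 7.00
    endloop
  endfacet
  facet normal 0.0000 0.0000 1.0000
    outer loop
      vertex 14.00 7.00 7.00
      vertex 0.00 7.00 7.00
      vertex 2.05 2.05 7.00
    endloop
  endfacet
  facet normal 0.0000 0.0000 1.0000
    outer loop
      vertex 14.00 7.00 7.00
      vertex 2.05 2.05 7.00
      vertex 7.00 0.00 7.00
    endloop
  endfacet
  facet normal 0.0000 0.0000 1.0000
    outer loop
      vertex 14.00 7.00 7.00
      vertex 7.00 0.00 7.00
      vertex 11.95 2.05 7.00
    endloop
  endfacet
  facet normal 0.9239 0.3826 0.0000
    outer loop
      vertex 14.00 7.00 0.00
      vertex 11.95 11.95 0.00
      vertex 11.95 11.95 7.00
    endloop
  endfacet
  facet normal 0.9239 0.3826 0.0000
    outer loop
      vertex 14.00 7.00 0.00
      vertex 11.95 11.95 7.00
      vertex 14.00 7.00 7.00
    endloop
  endfacet
  facet normal 0.3826 0.9239 0.0000
    outer loop
      vertex 11.95 11.95 0.00
      vertex 7.00 14.00 0.00
      vertex 7.00 14.00 7.00
    endloop
  endfacet
  facet normal 0.3826 0.9239 0.0000
    outer loop
      vertex 11.95 11.95 0.00
      vertex 7.00 14.00 7.00
      vertex 11.95 11.95 7.00
    endloop
  endfacet
  facet normal -0.3826 0.9239 0.0000
    outer loop
      vertex 7.00 14.00 0.00
      vertex 2.05 11.95 0.00
      vertex 2.05 11.95 7.00
    endloop
  endfacet
  facet normal -0.3826 0.9239 0.0000
    outer loop
      vertex 7.00 14.00 0.00
      vertex 2.05 11.95 7.00
      vertex 7.00 14.00 7.00
    endloop
  endfacet
  facet normal -0.9239 0.3826 0.0000
    outer loop
      vertex 2.05 11.95 0.00
      vertex 0.00 7.00 0.00
      vertex 0.00 7.00 7.00
    endloop
  endfacet
  facet normal -0.9239 0.3826 0.0000
    outer loop
      vertex 2.05 11.95 0.00
      vertex 0.00 7.00 7.00
      vertex 2.05 11.95 7.00
    endloop
  endfacet
  facet normal -0.9239 -0.3826 0.0000
    outer loop
      vertex 0.00 7.00 0.00
      vertex 2.05 2.05 0.00
      vertex 2.05 2.05 7.00
    endloop
  endfacet
  facet normal -0.9239 -0.3826 0.0000
    outer loop
      vertex 0.00 7.00 0.00
      vertex 2.05 2.05 7.00
      vertex 0.00 7.00 7.00
    endloop
  endfacet
  facet normal -0.3826 -0.9239 0.0000
    outer loop
      vertex 2.05 2.05 0.00
      vertex 7.00 0.00 0.00
      vertex 7.00 0.00 7.00
    endloop
  endfacet
  facet normal -0.3826 -0.9239 0.0000
    outer loop
      vertex 2.05 2.05 0.00
      vertex 7.00 0.00 7.00
      vertex 2.05 2.05 7.00
    endloop
  endfacet
  facet normal 0.3826 -0.9239 0.0000
    outer loop
      vertex 7.00 0.00 0.00
      vertex 11.95 2.05 0.00
      vertex 11.95 2.05 7.00
    endloop
  endfacet
  facet normal 0.3826 -0.9239 0.0000
    outer loop
      vertex 7.00 0.00 0.00
      vertex 11.95 2.05 7.00
      vertex 7.00 0.00 7.00
    endloop
  endfacet
  facet normal 0.9239 -0.3826 0.0000
    outer loop
      vertex 11.95 2.05 0.00
      vertex 14.00 7.00 0.00
      vertex 14.00 7.00 7.00
    endloop
  endfacet
  facet normal 0.9239 -0.3826 0.0000
    outer loop
      vertex 11.95 2.05 0.00
      vertex 14.00 7.00 7.00
      vertex 11.95 2.05 7.00
    endloop
  endfacet
endsolid part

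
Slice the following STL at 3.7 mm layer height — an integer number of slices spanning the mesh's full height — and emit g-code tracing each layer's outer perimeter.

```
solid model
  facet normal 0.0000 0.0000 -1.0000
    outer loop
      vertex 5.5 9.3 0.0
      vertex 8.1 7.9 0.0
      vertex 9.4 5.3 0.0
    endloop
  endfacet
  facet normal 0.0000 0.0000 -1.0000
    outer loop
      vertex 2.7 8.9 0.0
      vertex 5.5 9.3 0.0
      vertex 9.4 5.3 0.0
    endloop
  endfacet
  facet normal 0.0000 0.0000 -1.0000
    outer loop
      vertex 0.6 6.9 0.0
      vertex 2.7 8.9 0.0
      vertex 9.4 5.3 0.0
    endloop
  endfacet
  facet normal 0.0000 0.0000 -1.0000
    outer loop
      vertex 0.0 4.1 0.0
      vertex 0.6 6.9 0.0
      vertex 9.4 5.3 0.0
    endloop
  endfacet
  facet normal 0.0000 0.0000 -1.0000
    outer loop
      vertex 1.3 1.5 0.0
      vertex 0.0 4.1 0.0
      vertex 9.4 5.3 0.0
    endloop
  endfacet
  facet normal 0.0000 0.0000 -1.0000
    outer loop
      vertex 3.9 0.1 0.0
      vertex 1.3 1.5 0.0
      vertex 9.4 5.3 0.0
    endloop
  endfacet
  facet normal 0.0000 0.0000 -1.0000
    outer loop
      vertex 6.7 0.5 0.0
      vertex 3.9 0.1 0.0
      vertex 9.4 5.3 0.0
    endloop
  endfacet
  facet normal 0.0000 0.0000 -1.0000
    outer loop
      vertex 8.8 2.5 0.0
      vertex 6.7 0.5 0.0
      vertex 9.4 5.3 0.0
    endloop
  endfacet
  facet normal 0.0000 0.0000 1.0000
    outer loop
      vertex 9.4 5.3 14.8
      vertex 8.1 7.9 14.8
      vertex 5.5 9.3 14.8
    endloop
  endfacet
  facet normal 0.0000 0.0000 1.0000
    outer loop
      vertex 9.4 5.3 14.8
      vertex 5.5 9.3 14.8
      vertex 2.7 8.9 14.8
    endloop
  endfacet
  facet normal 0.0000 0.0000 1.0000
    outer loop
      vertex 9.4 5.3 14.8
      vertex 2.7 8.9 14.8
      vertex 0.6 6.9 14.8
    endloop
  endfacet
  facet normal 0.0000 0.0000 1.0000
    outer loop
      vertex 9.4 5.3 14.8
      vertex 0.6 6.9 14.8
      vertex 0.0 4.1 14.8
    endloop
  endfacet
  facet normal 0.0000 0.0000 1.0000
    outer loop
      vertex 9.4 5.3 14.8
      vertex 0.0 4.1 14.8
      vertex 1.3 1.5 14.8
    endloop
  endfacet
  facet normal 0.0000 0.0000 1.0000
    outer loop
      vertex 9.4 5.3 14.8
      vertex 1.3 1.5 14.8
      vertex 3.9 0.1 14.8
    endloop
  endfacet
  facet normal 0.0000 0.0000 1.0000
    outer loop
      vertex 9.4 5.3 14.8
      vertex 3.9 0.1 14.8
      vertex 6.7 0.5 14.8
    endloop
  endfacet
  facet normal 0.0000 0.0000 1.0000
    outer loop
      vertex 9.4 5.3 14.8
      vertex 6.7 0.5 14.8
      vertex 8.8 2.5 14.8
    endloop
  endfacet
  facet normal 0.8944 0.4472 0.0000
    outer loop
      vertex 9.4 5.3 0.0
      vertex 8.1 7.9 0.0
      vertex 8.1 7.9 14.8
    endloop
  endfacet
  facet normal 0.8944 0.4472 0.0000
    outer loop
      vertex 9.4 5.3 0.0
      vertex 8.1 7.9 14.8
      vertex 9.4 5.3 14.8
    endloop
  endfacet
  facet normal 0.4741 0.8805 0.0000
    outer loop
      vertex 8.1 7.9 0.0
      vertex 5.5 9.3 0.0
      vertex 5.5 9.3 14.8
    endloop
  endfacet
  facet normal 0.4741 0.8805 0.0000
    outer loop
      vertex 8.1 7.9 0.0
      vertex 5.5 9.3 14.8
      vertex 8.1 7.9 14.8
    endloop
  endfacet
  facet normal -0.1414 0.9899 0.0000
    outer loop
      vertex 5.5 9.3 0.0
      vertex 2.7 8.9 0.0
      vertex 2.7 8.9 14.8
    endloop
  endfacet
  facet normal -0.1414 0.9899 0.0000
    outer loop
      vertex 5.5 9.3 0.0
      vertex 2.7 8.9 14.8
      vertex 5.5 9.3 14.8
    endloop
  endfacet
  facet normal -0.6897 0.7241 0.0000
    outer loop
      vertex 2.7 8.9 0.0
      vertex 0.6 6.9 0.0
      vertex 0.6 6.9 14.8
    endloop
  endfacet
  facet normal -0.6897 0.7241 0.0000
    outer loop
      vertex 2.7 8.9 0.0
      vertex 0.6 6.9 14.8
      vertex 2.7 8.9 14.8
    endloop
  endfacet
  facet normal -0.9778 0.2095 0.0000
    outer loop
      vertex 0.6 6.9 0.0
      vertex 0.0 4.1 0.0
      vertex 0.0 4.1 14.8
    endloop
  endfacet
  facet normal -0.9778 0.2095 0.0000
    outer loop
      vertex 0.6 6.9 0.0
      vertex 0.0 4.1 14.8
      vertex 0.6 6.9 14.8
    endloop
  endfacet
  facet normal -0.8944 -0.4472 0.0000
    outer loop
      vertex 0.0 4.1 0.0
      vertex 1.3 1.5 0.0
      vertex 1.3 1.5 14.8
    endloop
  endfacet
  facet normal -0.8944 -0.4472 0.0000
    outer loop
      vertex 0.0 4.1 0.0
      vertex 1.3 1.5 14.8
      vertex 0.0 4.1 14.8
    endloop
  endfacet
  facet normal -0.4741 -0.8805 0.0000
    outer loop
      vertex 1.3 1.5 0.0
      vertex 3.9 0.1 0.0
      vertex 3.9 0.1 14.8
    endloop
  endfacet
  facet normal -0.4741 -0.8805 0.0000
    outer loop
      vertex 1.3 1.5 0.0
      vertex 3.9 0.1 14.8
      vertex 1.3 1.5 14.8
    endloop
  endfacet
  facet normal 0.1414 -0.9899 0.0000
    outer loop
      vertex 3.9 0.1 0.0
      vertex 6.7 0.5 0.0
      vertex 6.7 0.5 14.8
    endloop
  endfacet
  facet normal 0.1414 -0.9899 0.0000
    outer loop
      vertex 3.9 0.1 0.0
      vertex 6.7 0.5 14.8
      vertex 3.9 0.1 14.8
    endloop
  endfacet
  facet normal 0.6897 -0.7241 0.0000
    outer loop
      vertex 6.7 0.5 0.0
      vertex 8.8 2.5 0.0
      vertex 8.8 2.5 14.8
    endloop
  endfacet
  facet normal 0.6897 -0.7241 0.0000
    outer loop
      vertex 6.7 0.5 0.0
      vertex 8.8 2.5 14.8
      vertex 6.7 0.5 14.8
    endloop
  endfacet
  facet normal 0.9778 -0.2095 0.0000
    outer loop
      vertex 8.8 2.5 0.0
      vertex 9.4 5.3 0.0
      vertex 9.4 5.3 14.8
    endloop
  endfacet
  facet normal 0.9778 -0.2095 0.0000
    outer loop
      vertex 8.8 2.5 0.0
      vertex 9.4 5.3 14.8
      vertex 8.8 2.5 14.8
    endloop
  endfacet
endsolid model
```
; perimeter-only toolpath
G21 ; units = mm
G90 ; absolute positioning
G28 ; home
; layer 1
G0 Z3.7
G0 X9.4 Y5.3
G1 X8.1 Y7.9
G1 X5.5 Y9.3
G1 X2.7 Y8.9
G1 X0.6 Y6.9
G1 X0.0 Y4.1
G1 X1.3 Y1.5
G1 X3.9 Y0.1
G1 X6.7 Y0.5
G1 X8.8 Y2.5
G1 X9.4 Y5.3
; layer 2
G0 Z7.4
G0 X9.4 Y5.3
G1 X8.1 Y7.9
G1 X5.5 Y9.3
G1 X2.7 Y8.9
G1 X0.6 Y6.9
G1 X0.0 Y4.1
G1 X1.3 Y1.5
G1 X3.9 Y0.1
G1 X6.7 Y0.5
G1 X8.8 Y2.5
G1 X9.4 Y5.3
; layer 3
G0 Z11.1
G0 X9.4 Y5.3
G1 X8.1 Y7.9
G1 X5.5 Y9.3
G1 X2.7 Y8.9
G1 X0.6 Y6.9
G1 X0.0 Y4.1
G1 X1.3 Y1.5
G1 X3.9 Y0.1
G1 X6.7 Y0.5
G1 X8.8 Y2.5
G1 X9.4 Y5.3
; layer 4
G0 Z14.8
G0 X9.4 Y5.3
G1 X8.1 Y7.9
G1 X5.5 Y9.3
G1 X2.7 Y8.9
G1 X0.6 Y6.9
G1 X0.0 Y4.1
G1 X1.3 Y1.5
G1 X3.9 Y0.1
G1 X6.7 Y0.5
G1 X8.8 Y2.5
G1 X9.4 Y5.3
M2 ; end

The solid is a regular 10-sided prism (a cylinder approximated with 10 flat sides), circumscribed radius ≈ 4.7 mm, height ≈ 14.8 mm. Slicing at Δz = 3.7 mm — 4 equal slices spanning the solid's height, so layer i sits at z = i·h/4 — gives 4 non-empty perimeters. Each is a 10-segment closed polygon; G0 lifts to the layer z and rapids to the start vertex, then G1 traces the edges.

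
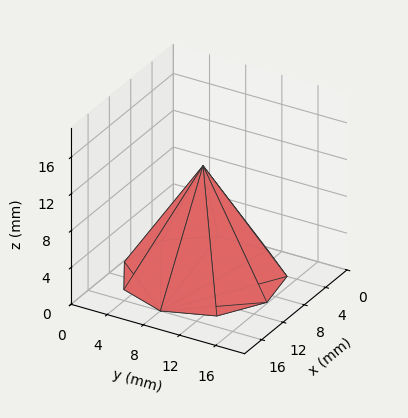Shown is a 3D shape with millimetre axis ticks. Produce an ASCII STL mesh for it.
Reading the render: the shape is a regular 9-sided pyramid, base circumscribed radius ≈ 8 mm, apex at z ≈ 12 mm (dimensions read to the nearest mm from the axis ticks). For the STL, each face is triangulated and given an outward normal.

solid part
  facet normal 0.0000 0.0000 -1.0000
    outer loop
      vertex 9.39 15.88 0.00
      vertex 14.13 13.14 0.00
      vertex 16.00 8.00 0.00
    endloop
  endfacet
  facet normal 0.0000 0.0000 -1.0000
    outer loop
      vertex 4.00 14.93 0.00
      vertex 9.39 15.88 0.00
      vertex 16.00 8.00 0.00
    endloop
  endfacet
  facet normal 0.0000 0.0000 -1.0000
    outer loop
      vertex 0.48 10.74 0.00
      vertex 4.00 14.93 0.00
      vertex 16.00 8.00 0.00
    endloop
  endfacet
  facet normal 0.0000 0.0000 -1.0000
    outer loop
      vertex 0.48 5.26 0.00
      vertex 0.48 10.74 0.00
      vertex 16.00 8.00 0.00
    endloop
  endfacet
  facet normal 0.0000 0.0000 -1.0000
    outer loop
      vertex 4.00 1.07 0.00
      vertex 0.48 5.26 0.00
      vertex 16.00 8.00 0.00
    endloop
  endfacet
  facet normal 0.0000 0.0000 -1.0000
    outer loop
      vertex 9.39 0.12 0.00
      vertex 4.00 1.07 0.00
      vertex 16.00 8.00 0.00
    endloop
  endfacet
  facet normal 0.0000 0.0000 -1.0000
    outer loop
      vertex 14.13 2.86 0.00
      vertex 9.39 0.12 0.00
      vertex 16.00 8.00 0.00
    endloop
  endfacet
  facet normal 0.7964 0.2897 0.5309
    outer loop
      vertex 16.00 8.00 0.00
      vertex 14.13 13.14 0.00
      vertex 8.00 8.00 12.00
    endloop
  endfacet
  facet normal 0.4241 0.7337 0.5309
    outer loop
      vertex 14.13 13.14 0.00
      vertex 9.39 15.88 0.00
      vertex 8.00 8.00 12.00
    endloop
  endfacet
  facet normal -0.1471 0.8345 0.5310
    outer loop
      vertex 9.39 15.88 0.00
      vertex 4.00 14.93 0.00
      vertex 8.00 8.00 12.00
    endloop
  endfacet
  facet normal -0.6488 0.5450 0.5310
    outer loop
      vertex 4.00 14.93 0.00
      vertex 0.48 10.74 0.00
      vertex 8.00 8.00 12.00
    endloop
  endfacet
  facet normal -0.8474 0.0000 0.5310
    outer loop
      vertex 0.48 10.74 0.00
      vertex 0.48 5.26 0.00
      vertex 8.00 8.00 12.00
    endloop
  endfacet
  facet normal -0.6488 -0.5450 0.5310
    outer loop
      vertex 0.48 5.26 0.00
      vertex 4.00 1.07 0.00
      vertex 8.00 8.00 12.00
    endloop
  endfacet
  facet normal -0.1471 -0.8345 0.5310
    outer loop
      vertex 4.00 1.07 0.00
      vertex 9.39 0.12 0.00
      vertex 8.00 8.00 12.00
    endloop
  endfacet
  facet normal 0.4241 -0.7337 0.5309
    outer loop
      vertex 9.39 0.12 0.00
      vertex 14.13 2.86 0.00
      vertex 8.00 8.00 12.00
    endloop
  endfacet
  facet normal 0.7964 -0.2897 0.5309
    outer loop
      vertex 14.13 2.86 0.00
      vertex 16.00 8.00 0.00
      vertex 8.00 8.00 12.00
    endloop
  endfacet
endsolid part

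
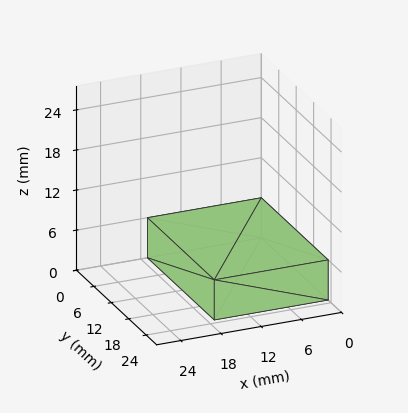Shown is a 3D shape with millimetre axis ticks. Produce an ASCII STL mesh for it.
Reading the render: the shape is a rectangular box, roughly 17 × 23 mm footprint and 6 mm tall (dimensions read to the nearest mm from the axis ticks). For the STL, each face is triangulated and given an outward normal.

solid part
  facet normal 0.0000 0.0000 -1.0000
    outer loop
      vertex 17.0 23.0 0.0
      vertex 17.0 0.0 0.0
      vertex 0.0 0.0 0.0
    endloop
  endfacet
  facet normal 0.0000 0.0000 -1.0000
    outer loop
      vertex 0.0 23.0 0.0
      vertex 17.0 23.0 0.0
      vertex 0.0 0.0 0.0
    endloop
  endfacet
  facet normal 0.0000 0.0000 1.0000
    outer loop
      vertex 0.0 0.0 6.0
      vertex 17.0 0.0 6.0
      vertex 17.0 23.0 6.0
    endloop
  endfacet
  facet normal 0.0000 0.0000 1.0000
    outer loop
      vertex 0.0 0.0 6.0
      vertex 17.0 23.0 6.0
      vertex 0.0 23.0 6.0
    endloop
  endfacet
  facet normal 0.0000 -1.0000 0.0000
    outer loop
      vertex 0.0 0.0 0.0
      vertex 17.0 0.0 0.0
      vertex 17.0 0.0 6.0
    endloop
  endfacet
  facet normal 0.0000 -1.0000 0.0000
    outer loop
      vertex 0.0 0.0 0.0
      vertex 17.0 0.0 6.0
      vertex 0.0 0.0 6.0
    endloop
  endfacet
  facet normal 0.0000 1.0000 0.0000
    outer loop
      vertex 17.0 23.0 6.0
      vertex 17.0 23.0 0.0
      vertex 0.0 23.0 0.0
    endloop
  endfacet
  facet normal 0.0000 1.0000 0.0000
    outer loop
      vertex 0.0 23.0 6.0
      vertex 17.0 23.0 6.0
      vertex 0.0 23.0 0.0
    endloop
  endfacet
  facet normal -1.0000 0.0000 0.0000
    outer loop
      vertex 0.0 23.0 6.0
      vertex 0.0 23.0 0.0
      vertex 0.0 0.0 0.0
    endloop
  endfacet
  facet normal -1.0000 0.0000 0.0000
    outer loop
      vertex 0.0 0.0 6.0
      vertex 0.0 23.0 6.0
      vertex 0.0 0.0 0.0
    endloop
  endfacet
  facet normal 1.0000 0.0000 0.0000
    outer loop
      vertex 17.0 0.0 0.0
      vertex 17.0 23.0 0.0
      vertex 17.0 23.0 6.0
    endloop
  endfacet
  facet normal 1.0000 0.0000 0.0000
    outer loop
      vertex 17.0 0.0 0.0
      vertex 17.0 23.0 6.0
      vertex 17.0 0.0 6.0
    endloop
  endfacet
endsolid part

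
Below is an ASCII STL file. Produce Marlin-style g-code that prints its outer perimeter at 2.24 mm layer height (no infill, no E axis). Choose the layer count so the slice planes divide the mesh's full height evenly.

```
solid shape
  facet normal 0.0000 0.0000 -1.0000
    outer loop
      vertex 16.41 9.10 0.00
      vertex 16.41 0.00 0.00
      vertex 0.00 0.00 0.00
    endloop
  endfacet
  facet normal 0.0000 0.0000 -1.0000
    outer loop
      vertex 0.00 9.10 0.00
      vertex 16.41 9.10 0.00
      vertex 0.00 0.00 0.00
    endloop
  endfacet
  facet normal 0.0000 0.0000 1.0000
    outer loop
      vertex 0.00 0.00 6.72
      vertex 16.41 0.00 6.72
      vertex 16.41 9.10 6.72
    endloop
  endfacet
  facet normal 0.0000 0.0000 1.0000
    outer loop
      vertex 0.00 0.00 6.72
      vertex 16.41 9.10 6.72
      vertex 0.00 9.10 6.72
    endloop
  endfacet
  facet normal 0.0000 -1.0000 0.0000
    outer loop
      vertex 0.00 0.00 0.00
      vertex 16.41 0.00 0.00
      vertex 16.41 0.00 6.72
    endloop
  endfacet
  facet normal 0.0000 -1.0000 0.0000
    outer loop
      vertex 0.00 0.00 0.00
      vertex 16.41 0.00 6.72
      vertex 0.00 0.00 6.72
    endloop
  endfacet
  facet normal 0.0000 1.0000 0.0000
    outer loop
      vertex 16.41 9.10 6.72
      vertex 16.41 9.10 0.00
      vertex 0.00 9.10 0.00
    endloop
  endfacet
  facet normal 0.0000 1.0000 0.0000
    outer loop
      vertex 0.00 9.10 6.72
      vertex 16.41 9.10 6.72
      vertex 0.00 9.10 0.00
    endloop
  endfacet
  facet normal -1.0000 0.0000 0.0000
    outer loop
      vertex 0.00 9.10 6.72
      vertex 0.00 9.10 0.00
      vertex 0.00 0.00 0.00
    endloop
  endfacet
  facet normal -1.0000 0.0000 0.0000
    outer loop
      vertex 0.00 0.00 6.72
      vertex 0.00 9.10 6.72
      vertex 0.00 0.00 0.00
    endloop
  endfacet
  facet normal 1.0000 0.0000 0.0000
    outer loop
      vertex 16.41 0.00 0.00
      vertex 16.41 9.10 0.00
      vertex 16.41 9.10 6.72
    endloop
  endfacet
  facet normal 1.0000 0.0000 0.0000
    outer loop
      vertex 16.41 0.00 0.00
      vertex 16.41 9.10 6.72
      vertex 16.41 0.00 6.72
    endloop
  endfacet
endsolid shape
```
; perimeter-only toolpath
G21 ; units = mm
G90 ; absolute positioning
G28 ; home
; layer 1
G0 Z2.24
G0 X0.00 Y0.00
G1 X16.41 Y0.00
G1 X16.41 Y9.10
G1 X0.00 Y9.10
G1 X0.00 Y0.00
; layer 2
G0 Z4.48
G0 X0.00 Y0.00
G1 X16.41 Y0.00
G1 X16.41 Y9.10
G1 X0.00 Y9.10
G1 X0.00 Y0.00
; layer 3
G0 Z6.72
G0 X0.00 Y0.00
G1 X16.41 Y0.00
G1 X16.41 Y9.10
G1 X0.00 Y9.10
G1 X0.00 Y0.00
M2 ; end

The solid is a rectangular box, roughly 16.4 × 9.1 mm footprint and 6.72 mm tall. Slicing at Δz = 2.24 mm — 3 equal slices spanning the solid's height, so layer i sits at z = i·h/3 — gives 3 non-empty perimeters. Each is a 4-segment closed polygon; G0 lifts to the layer z and rapids to the start vertex, then G1 traces the edges.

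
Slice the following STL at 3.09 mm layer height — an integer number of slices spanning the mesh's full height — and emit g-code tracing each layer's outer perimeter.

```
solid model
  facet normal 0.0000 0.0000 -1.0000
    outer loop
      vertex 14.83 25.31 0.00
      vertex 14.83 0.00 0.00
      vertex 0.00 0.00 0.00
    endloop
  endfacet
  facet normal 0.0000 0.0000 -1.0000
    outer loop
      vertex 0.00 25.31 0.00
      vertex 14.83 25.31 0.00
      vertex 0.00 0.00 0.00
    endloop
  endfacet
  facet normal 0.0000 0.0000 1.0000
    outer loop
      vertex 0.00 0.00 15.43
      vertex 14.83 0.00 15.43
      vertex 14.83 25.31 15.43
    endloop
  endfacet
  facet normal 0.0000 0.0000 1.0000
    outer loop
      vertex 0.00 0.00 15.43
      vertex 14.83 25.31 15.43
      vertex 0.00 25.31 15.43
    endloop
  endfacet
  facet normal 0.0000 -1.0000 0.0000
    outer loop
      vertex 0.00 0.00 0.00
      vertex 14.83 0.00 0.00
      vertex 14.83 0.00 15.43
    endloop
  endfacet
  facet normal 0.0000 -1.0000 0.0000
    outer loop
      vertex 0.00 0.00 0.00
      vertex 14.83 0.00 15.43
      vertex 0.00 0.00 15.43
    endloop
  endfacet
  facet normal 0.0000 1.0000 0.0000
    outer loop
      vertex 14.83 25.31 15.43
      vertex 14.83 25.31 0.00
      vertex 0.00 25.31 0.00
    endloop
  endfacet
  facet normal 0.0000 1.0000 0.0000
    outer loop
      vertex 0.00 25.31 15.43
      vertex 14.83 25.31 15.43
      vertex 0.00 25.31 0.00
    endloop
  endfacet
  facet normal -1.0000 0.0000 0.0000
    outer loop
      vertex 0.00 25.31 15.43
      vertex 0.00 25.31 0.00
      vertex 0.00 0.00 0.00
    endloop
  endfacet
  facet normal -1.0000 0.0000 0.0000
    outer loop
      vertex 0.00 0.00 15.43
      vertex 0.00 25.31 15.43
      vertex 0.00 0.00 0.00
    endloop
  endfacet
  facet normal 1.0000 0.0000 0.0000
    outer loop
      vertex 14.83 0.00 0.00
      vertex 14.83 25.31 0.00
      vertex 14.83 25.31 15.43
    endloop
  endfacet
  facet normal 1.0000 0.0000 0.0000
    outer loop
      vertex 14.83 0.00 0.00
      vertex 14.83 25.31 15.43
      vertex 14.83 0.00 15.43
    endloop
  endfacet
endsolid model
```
; perimeter-only toolpath
G21 ; units = mm
G90 ; absolute positioning
G28 ; home
; layer 1
G0 Z3.09
G0 X0.00 Y0.00
G1 X14.83 Y0.00
G1 X14.83 Y25.31
G1 X0.00 Y25.31
G1 X0.00 Y0.00
; layer 2
G0 Z6.17
G0 X0.00 Y0.00
G1 X14.83 Y0.00
G1 X14.83 Y25.31
G1 X0.00 Y25.31
G1 X0.00 Y0.00
; layer 3
G0 Z9.26
G0 X0.00 Y0.00
G1 X14.83 Y0.00
G1 X14.83 Y25.31
G1 X0.00 Y25.31
G1 X0.00 Y0.00
; layer 4
G0 Z12.34
G0 X0.00 Y0.00
G1 X14.83 Y0.00
G1 X14.83 Y25.31
G1 X0.00 Y25.31
G1 X0.00 Y0.00
; layer 5
G0 Z15.43
G0 X0.00 Y0.00
G1 X14.83 Y0.00
G1 X14.83 Y25.31
G1 X0.00 Y25.31
G1 X0.00 Y0.00
M2 ; end

The solid is a rectangular box, roughly 14.8 × 25.3 mm footprint and 15.4 mm tall. Slicing at Δz = 3.09 mm — 5 equal slices spanning the solid's height, so layer i sits at z = i·h/5 — gives 5 non-empty perimeters. Each is a 4-segment closed polygon; G0 lifts to the layer z and rapids to the start vertex, then G1 traces the edges.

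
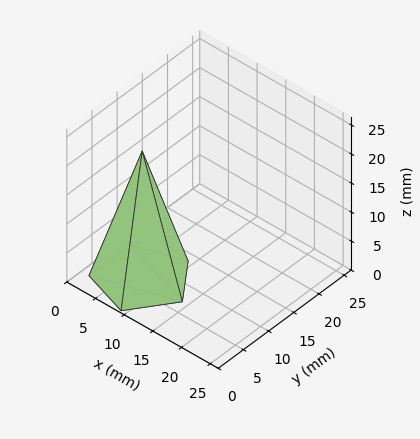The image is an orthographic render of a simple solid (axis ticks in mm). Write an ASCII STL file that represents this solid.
Reading the render: the shape is a regular 5-sided pyramid, base circumscribed radius ≈ 7 mm, apex at z ≈ 22 mm (dimensions read to the nearest mm from the axis ticks). For the STL, each face is triangulated and given an outward normal.

solid part
  facet normal 0.0000 0.0000 -1.0000
    outer loop
      vertex 1.337 11.114 0.000
      vertex 9.163 13.657 0.000
      vertex 14.000 7.000 0.000
    endloop
  endfacet
  facet normal 0.0000 0.0000 -1.0000
    outer loop
      vertex 1.337 2.886 0.000
      vertex 1.337 11.114 0.000
      vertex 14.000 7.000 0.000
    endloop
  endfacet
  facet normal 0.0000 0.0000 -1.0000
    outer loop
      vertex 9.163 0.343 0.000
      vertex 1.337 2.886 0.000
      vertex 14.000 7.000 0.000
    endloop
  endfacet
  facet normal 0.7835 0.5693 0.2493
    outer loop
      vertex 14.000 7.000 0.000
      vertex 9.163 13.657 0.000
      vertex 7.000 7.000 22.000
    endloop
  endfacet
  facet normal -0.2993 0.9210 0.2493
    outer loop
      vertex 9.163 13.657 0.000
      vertex 1.337 11.114 0.000
      vertex 7.000 7.000 22.000
    endloop
  endfacet
  facet normal -0.9684 0.0000 0.2493
    outer loop
      vertex 1.337 11.114 0.000
      vertex 1.337 2.886 0.000
      vertex 7.000 7.000 22.000
    endloop
  endfacet
  facet normal -0.2993 -0.9210 0.2493
    outer loop
      vertex 1.337 2.886 0.000
      vertex 9.163 0.343 0.000
      vertex 7.000 7.000 22.000
    endloop
  endfacet
  facet normal 0.7835 -0.5693 0.2493
    outer loop
      vertex 9.163 0.343 0.000
      vertex 14.000 7.000 0.000
      vertex 7.000 7.000 22.000
    endloop
  endfacet
endsolid part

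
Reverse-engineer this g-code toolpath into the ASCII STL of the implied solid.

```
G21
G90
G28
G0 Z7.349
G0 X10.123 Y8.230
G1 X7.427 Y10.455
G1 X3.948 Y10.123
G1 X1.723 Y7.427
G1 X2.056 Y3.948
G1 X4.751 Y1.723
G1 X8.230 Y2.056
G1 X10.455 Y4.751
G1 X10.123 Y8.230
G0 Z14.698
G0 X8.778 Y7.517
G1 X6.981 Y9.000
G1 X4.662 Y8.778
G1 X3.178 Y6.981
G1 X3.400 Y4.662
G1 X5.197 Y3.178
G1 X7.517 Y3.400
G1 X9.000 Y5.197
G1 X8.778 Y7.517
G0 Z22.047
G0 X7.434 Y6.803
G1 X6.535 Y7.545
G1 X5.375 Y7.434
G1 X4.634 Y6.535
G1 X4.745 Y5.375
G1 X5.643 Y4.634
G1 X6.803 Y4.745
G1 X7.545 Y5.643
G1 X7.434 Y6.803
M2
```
solid part
  facet normal 0.0000 0.0000 -1.0000
    outer loop
      vertex 3.234 11.467 0.000
      vertex 7.873 11.911 0.000
      vertex 11.467 8.944 0.000
    endloop
  endfacet
  facet normal 0.0000 0.0000 -1.0000
    outer loop
      vertex 0.267 7.873 0.000
      vertex 3.234 11.467 0.000
      vertex 11.467 8.944 0.000
    endloop
  endfacet
  facet normal 0.0000 0.0000 -1.0000
    outer loop
      vertex 0.711 3.234 0.000
      vertex 0.267 7.873 0.000
      vertex 11.467 8.944 0.000
    endloop
  endfacet
  facet normal 0.0000 0.0000 -1.0000
    outer loop
      vertex 4.305 0.267 0.000
      vertex 0.711 3.234 0.000
      vertex 11.467 8.944 0.000
    endloop
  endfacet
  facet normal 0.0000 0.0000 -1.0000
    outer loop
      vertex 8.944 0.711 0.000
      vertex 4.305 0.267 0.000
      vertex 11.467 8.944 0.000
    endloop
  endfacet
  facet normal 0.0000 0.0000 -1.0000
    outer loop
      vertex 11.911 4.305 0.000
      vertex 8.944 0.711 0.000
      vertex 11.467 8.944 0.000
    endloop
  endfacet
  facet normal 0.6253 0.7574 0.1880
    outer loop
      vertex 11.467 8.944 0.000
      vertex 7.873 11.911 0.000
      vertex 6.089 6.089 29.396
    endloop
  endfacet
  facet normal -0.0936 0.9777 0.1880
    outer loop
      vertex 7.873 11.911 0.000
      vertex 3.234 11.467 0.000
      vertex 6.089 6.089 29.396
    endloop
  endfacet
  facet normal -0.7574 0.6253 0.1880
    outer loop
      vertex 3.234 11.467 0.000
      vertex 0.267 7.873 0.000
      vertex 6.089 6.089 29.396
    endloop
  endfacet
  facet normal -0.9777 -0.0936 0.1880
    outer loop
      vertex 0.267 7.873 0.000
      vertex 0.711 3.234 0.000
      vertex 6.089 6.089 29.396
    endloop
  endfacet
  facet normal -0.6253 -0.7574 0.1880
    outer loop
      vertex 0.711 3.234 0.000
      vertex 4.305 0.267 0.000
      vertex 6.089 6.089 29.396
    endloop
  endfacet
  facet normal 0.0936 -0.9777 0.1880
    outer loop
      vertex 4.305 0.267 0.000
      vertex 8.944 0.711 0.000
      vertex 6.089 6.089 29.396
    endloop
  endfacet
  facet normal 0.7574 -0.6253 0.1880
    outer loop
      vertex 8.944 0.711 0.000
      vertex 11.911 4.305 0.000
      vertex 6.089 6.089 29.396
    endloop
  endfacet
  facet normal 0.9777 0.0936 0.1880
    outer loop
      vertex 11.911 4.305 0.000
      vertex 11.467 8.944 0.000
      vertex 6.089 6.089 29.396
    endloop
  endfacet
endsolid part

The G0 Z moves step by Δz≈7.349 mm. The G1 loops shrink linearly with z, so the solid tapers from its base footprint up to z≈29.4. Closing with a flat bottom cap and the tapered top and triangulating gives 14 facets — a regular 8-sided pyramid, base circumscribed radius ≈ 6.09 mm, apex at z ≈ 29.4 mm.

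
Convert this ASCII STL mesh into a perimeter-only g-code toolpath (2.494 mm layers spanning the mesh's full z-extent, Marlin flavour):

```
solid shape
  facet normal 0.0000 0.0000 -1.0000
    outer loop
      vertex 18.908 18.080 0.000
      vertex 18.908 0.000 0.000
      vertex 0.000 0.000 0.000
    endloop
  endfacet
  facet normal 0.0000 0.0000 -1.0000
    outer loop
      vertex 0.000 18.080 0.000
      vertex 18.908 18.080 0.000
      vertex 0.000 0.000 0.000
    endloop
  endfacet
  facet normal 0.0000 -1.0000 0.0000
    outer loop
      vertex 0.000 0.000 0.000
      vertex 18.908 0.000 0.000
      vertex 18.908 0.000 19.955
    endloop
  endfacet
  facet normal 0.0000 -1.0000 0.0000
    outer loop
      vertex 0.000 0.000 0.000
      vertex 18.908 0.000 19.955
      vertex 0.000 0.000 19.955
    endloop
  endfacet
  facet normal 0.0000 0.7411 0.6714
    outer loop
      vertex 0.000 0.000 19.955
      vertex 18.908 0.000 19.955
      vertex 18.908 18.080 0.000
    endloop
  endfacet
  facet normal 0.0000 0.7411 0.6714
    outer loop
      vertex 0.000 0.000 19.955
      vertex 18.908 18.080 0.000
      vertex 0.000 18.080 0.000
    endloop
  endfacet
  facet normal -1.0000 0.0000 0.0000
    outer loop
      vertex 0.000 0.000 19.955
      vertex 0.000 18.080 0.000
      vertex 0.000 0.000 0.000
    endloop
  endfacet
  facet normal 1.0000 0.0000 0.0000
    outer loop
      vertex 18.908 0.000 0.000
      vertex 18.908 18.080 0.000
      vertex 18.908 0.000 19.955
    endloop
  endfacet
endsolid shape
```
; perimeter-only toolpath
G21 ; units = mm
G90 ; absolute positioning
G28 ; home
; layer 1
G0 Z2.494
G0 X0.000 Y0.000
G1 X18.908 Y0.000
G1 X18.908 Y15.820
G1 X0.000 Y15.820
G1 X0.000 Y0.000
; layer 2
G0 Z4.989
G0 X0.000 Y0.000
G1 X18.908 Y0.000
G1 X18.908 Y13.560
G1 X0.000 Y13.560
G1 X0.000 Y0.000
; layer 3
G0 Z7.483
G0 X0.000 Y0.000
G1 X18.908 Y0.000
G1 X18.908 Y11.300
G1 X0.000 Y11.300
G1 X0.000 Y0.000
; layer 4
G0 Z9.977
G0 X0.000 Y0.000
G1 X18.908 Y0.000
G1 X18.908 Y9.040
G1 X0.000 Y9.040
G1 X0.000 Y0.000
; layer 5
G0 Z12.472
G0 X0.000 Y0.000
G1 X18.908 Y0.000
G1 X18.908 Y6.780
G1 X0.000 Y6.780
G1 X0.000 Y0.000
; layer 6
G0 Z14.966
G0 X0.000 Y0.000
G1 X18.908 Y0.000
G1 X18.908 Y4.520
G1 X0.000 Y4.520
G1 X0.000 Y0.000
; layer 7
G0 Z17.461
G0 X0.000 Y0.000
G1 X18.908 Y0.000
G1 X18.908 Y2.260
G1 X0.000 Y2.260
G1 X0.000 Y0.000
M2 ; end

The solid is a wedge (ramp): 18.9 × 18.1 mm base, rising to 20 mm along the y=0 edge and sloping linearly to z=0 at y=18.1. Slicing at Δz = 2.494 mm — 8 equal slices spanning the solid's height, so layer i sits at z = i·h/8 — gives 7 non-empty perimeters. Each is a 4-segment closed polygon; G0 lifts to the layer z and rapids to the start vertex, then G1 traces the edges. The cross-section shrinks linearly with z (the slice at the apex is degenerate and omitted).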